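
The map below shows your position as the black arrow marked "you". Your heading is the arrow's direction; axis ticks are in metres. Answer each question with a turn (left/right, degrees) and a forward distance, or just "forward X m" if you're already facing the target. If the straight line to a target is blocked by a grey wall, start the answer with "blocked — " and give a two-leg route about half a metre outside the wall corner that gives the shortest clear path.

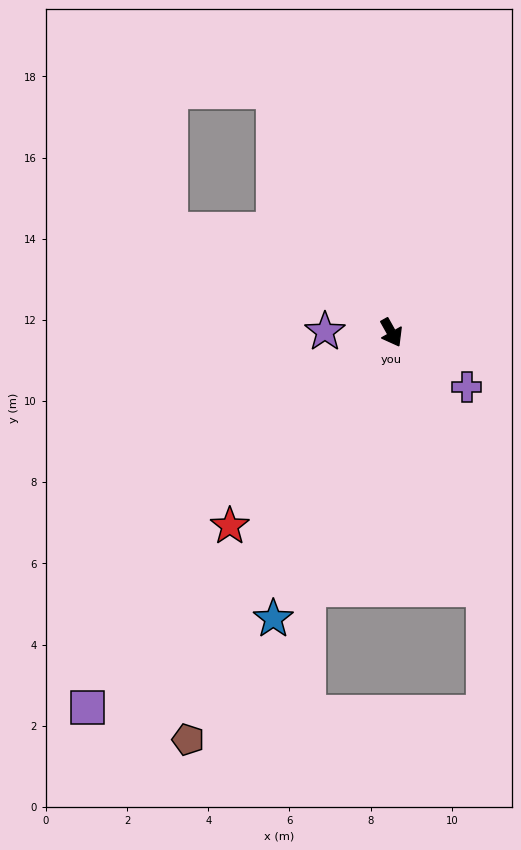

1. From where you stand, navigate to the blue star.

turn right 52°, forward 7.6 m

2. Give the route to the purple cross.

turn left 25°, forward 2.3 m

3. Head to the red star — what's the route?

turn right 69°, forward 6.2 m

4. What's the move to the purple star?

turn right 120°, forward 1.6 m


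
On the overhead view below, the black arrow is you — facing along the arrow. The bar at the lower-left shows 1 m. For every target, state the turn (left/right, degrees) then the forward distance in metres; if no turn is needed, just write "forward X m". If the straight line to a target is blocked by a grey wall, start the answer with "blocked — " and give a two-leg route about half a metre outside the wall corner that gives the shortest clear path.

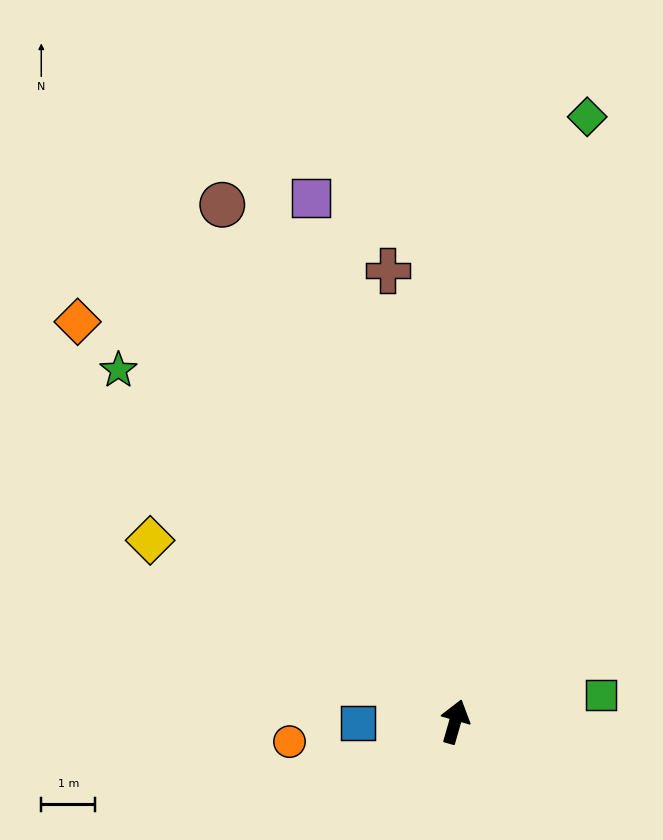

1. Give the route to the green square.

turn right 64°, forward 2.8 m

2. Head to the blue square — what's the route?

turn left 107°, forward 1.8 m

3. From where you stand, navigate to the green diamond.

turn left 4°, forward 11.5 m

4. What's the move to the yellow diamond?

turn left 75°, forward 6.6 m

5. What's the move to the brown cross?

turn left 24°, forward 8.5 m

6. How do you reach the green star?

turn left 60°, forward 9.0 m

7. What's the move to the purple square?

turn left 31°, forward 10.1 m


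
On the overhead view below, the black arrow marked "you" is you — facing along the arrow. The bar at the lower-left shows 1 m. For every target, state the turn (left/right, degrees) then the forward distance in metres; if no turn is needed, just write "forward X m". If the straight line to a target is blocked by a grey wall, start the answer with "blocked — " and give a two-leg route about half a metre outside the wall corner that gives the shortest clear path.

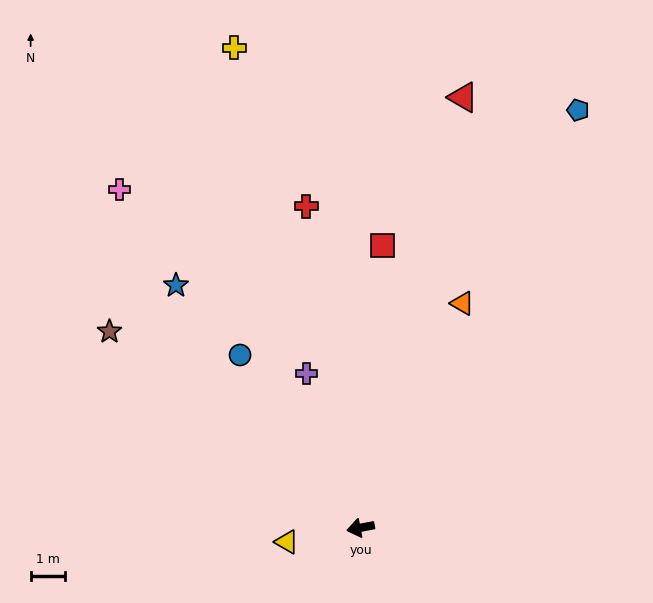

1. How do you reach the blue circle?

turn right 66°, forward 6.1 m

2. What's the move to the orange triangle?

turn right 125°, forward 7.1 m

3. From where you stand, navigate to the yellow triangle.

forward 2.2 m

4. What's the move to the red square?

turn right 105°, forward 8.2 m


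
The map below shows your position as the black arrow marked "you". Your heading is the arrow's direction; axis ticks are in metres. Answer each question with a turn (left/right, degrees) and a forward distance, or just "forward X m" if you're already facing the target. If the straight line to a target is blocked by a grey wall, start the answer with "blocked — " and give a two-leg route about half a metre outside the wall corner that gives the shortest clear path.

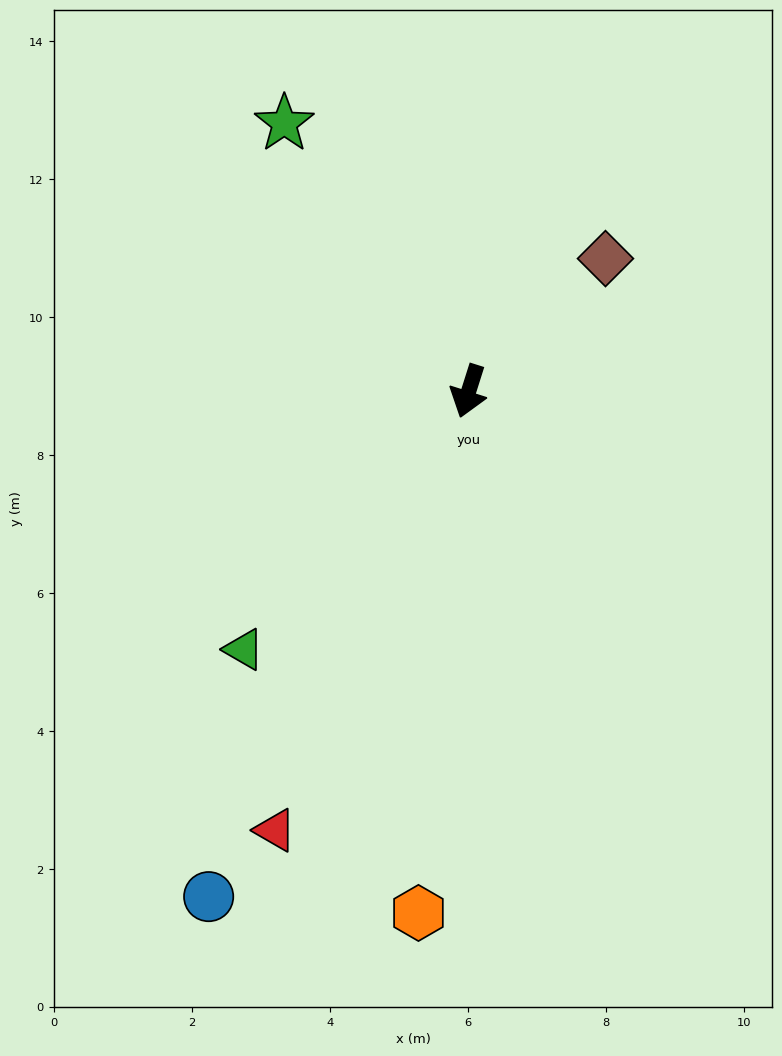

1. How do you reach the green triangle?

turn right 23°, forward 5.0 m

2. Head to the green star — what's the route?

turn right 128°, forward 4.7 m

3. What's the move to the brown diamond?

turn left 152°, forward 2.8 m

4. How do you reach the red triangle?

turn right 6°, forward 7.0 m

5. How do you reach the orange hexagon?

turn left 12°, forward 7.6 m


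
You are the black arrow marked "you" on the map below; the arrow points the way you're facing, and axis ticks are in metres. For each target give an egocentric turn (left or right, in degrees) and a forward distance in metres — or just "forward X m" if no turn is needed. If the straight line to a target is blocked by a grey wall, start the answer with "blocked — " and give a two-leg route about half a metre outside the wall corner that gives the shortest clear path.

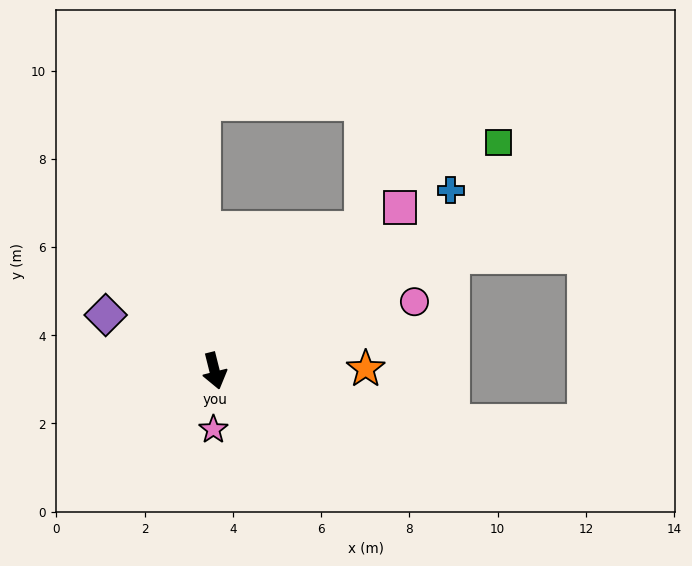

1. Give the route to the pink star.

turn right 15°, forward 1.3 m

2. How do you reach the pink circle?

turn left 95°, forward 4.8 m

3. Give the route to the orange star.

turn left 77°, forward 3.4 m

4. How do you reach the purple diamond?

turn right 131°, forward 2.8 m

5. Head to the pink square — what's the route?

turn left 117°, forward 5.6 m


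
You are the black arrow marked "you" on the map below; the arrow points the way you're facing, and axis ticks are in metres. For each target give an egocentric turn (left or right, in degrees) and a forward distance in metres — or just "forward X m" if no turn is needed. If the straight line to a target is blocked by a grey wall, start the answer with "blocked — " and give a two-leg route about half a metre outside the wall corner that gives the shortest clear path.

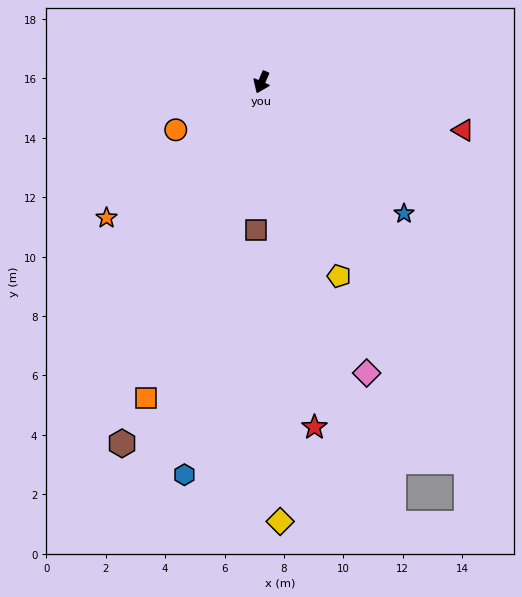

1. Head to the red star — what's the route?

turn left 32°, forward 11.7 m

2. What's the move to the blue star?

turn left 71°, forward 6.5 m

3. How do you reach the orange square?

turn left 3°, forward 11.3 m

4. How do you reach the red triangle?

turn left 100°, forward 7.0 m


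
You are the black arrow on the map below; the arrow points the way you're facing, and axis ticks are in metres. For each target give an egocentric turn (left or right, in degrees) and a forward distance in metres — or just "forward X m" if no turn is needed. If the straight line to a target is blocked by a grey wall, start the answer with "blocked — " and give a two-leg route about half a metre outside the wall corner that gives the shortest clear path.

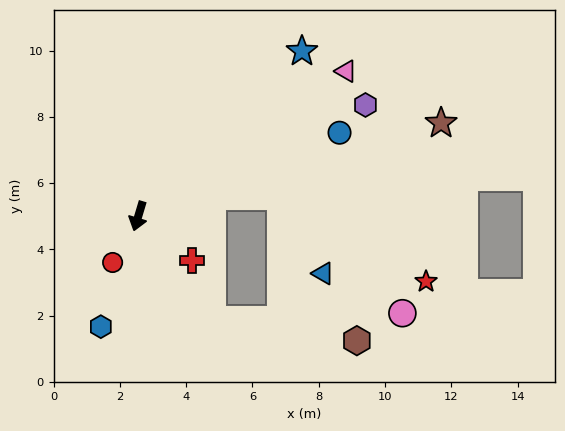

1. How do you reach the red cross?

turn left 67°, forward 2.1 m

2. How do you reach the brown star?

turn left 124°, forward 9.6 m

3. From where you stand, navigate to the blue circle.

turn left 129°, forward 6.6 m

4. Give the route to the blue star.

turn left 152°, forward 7.0 m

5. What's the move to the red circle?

turn right 12°, forward 1.6 m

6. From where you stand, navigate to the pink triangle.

turn left 142°, forward 7.6 m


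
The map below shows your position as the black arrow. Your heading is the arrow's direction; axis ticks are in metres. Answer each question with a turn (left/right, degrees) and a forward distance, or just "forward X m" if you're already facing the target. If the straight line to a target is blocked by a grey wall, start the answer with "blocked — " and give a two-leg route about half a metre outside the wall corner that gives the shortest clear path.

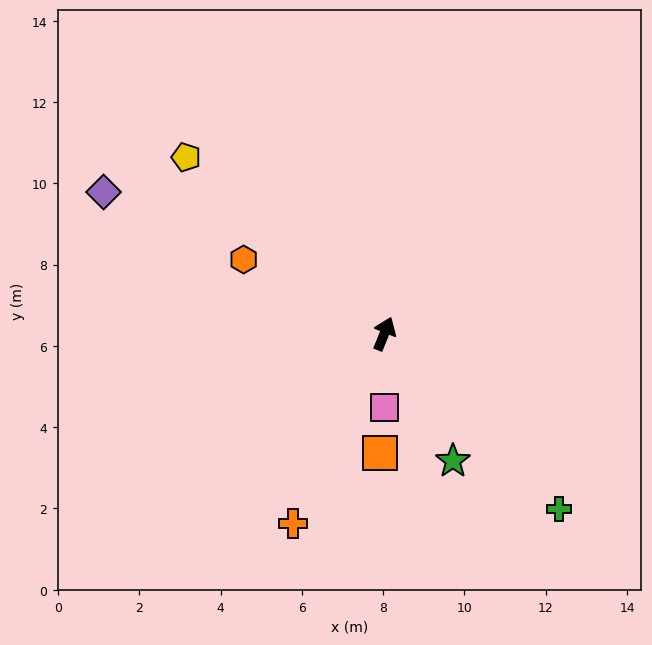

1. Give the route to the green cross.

turn right 113°, forward 6.1 m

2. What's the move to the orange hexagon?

turn left 84°, forward 3.9 m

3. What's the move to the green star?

turn right 130°, forward 3.6 m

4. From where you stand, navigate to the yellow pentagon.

turn left 70°, forward 6.5 m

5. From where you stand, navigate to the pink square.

turn right 158°, forward 1.8 m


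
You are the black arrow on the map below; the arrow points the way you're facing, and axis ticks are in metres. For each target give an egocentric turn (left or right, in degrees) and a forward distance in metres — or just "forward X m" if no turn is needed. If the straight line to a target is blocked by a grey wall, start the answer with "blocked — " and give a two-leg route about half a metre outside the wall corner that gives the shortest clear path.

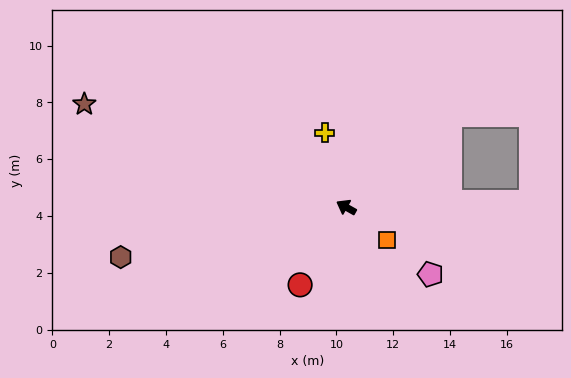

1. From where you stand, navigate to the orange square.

turn left 170°, forward 1.8 m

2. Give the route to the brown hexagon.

turn left 42°, forward 8.1 m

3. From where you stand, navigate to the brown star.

turn left 8°, forward 9.9 m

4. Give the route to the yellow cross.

turn right 45°, forward 2.7 m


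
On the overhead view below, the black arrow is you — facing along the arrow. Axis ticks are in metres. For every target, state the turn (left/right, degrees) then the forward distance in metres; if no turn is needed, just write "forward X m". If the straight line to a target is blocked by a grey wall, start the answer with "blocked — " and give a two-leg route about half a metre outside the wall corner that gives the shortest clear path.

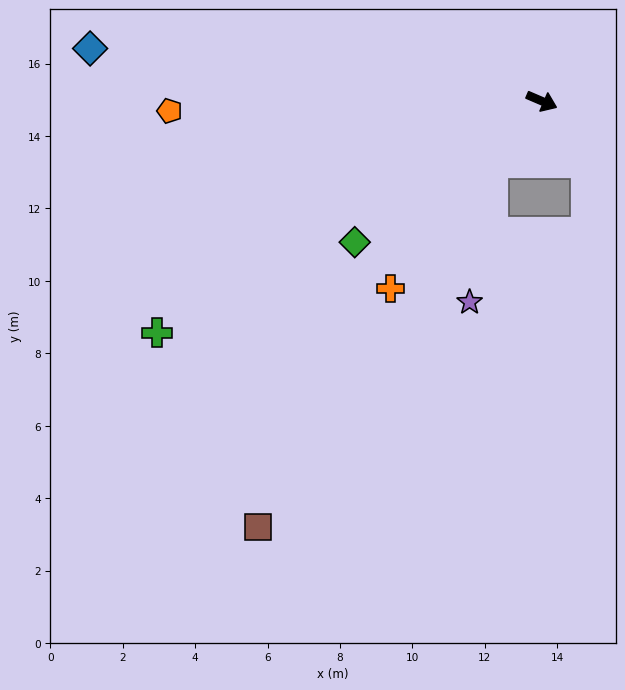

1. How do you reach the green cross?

turn right 126°, forward 12.4 m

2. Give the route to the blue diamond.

turn right 163°, forward 12.6 m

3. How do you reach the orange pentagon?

turn right 155°, forward 10.3 m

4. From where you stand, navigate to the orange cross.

turn right 106°, forward 6.6 m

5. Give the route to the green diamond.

turn right 120°, forward 6.5 m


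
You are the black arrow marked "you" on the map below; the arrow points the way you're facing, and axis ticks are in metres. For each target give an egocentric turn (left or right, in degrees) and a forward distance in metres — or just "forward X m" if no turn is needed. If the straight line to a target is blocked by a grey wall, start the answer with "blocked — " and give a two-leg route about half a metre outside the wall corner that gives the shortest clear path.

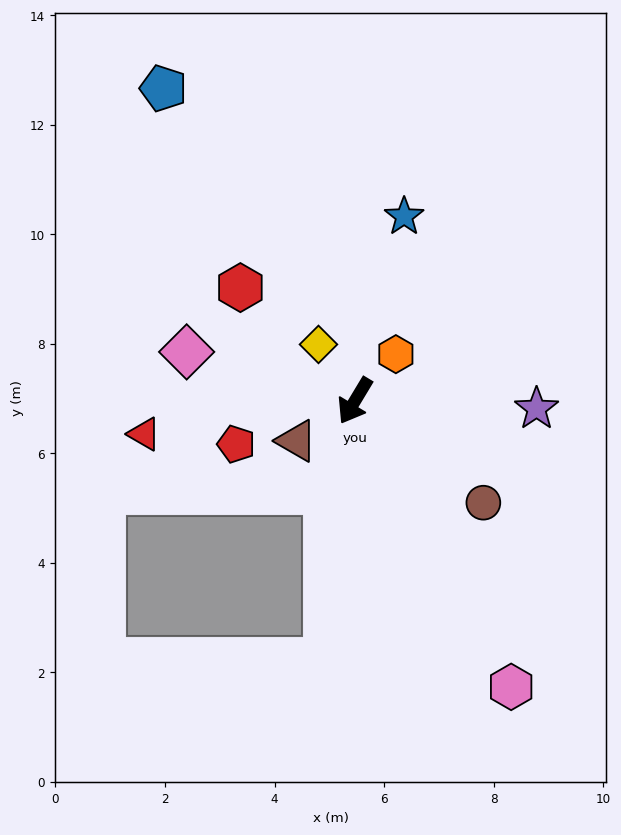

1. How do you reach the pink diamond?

turn right 75°, forward 3.2 m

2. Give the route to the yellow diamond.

turn right 116°, forward 1.2 m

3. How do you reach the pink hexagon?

turn left 60°, forward 6.0 m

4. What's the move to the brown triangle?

turn right 25°, forward 1.3 m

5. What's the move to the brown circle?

turn left 83°, forward 3.0 m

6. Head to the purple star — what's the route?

turn left 119°, forward 3.3 m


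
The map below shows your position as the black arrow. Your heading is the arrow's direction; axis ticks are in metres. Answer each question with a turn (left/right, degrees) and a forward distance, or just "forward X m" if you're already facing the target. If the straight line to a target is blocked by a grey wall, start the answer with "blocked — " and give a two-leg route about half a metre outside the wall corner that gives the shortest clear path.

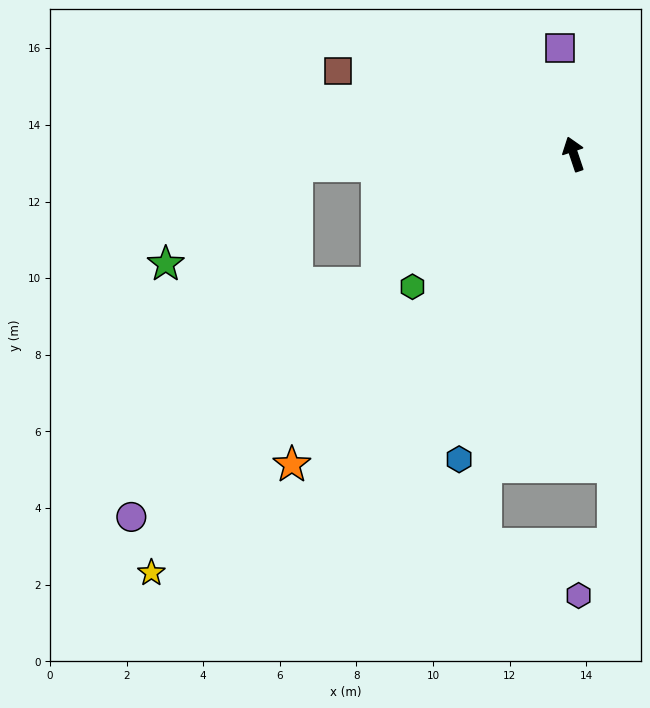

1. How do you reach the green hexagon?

turn left 111°, forward 5.5 m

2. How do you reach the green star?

blocked — turn left 74°, forward 7.2 m, then turn left 34°, forward 4.3 m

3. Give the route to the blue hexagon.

turn left 141°, forward 8.5 m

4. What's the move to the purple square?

turn right 11°, forward 2.8 m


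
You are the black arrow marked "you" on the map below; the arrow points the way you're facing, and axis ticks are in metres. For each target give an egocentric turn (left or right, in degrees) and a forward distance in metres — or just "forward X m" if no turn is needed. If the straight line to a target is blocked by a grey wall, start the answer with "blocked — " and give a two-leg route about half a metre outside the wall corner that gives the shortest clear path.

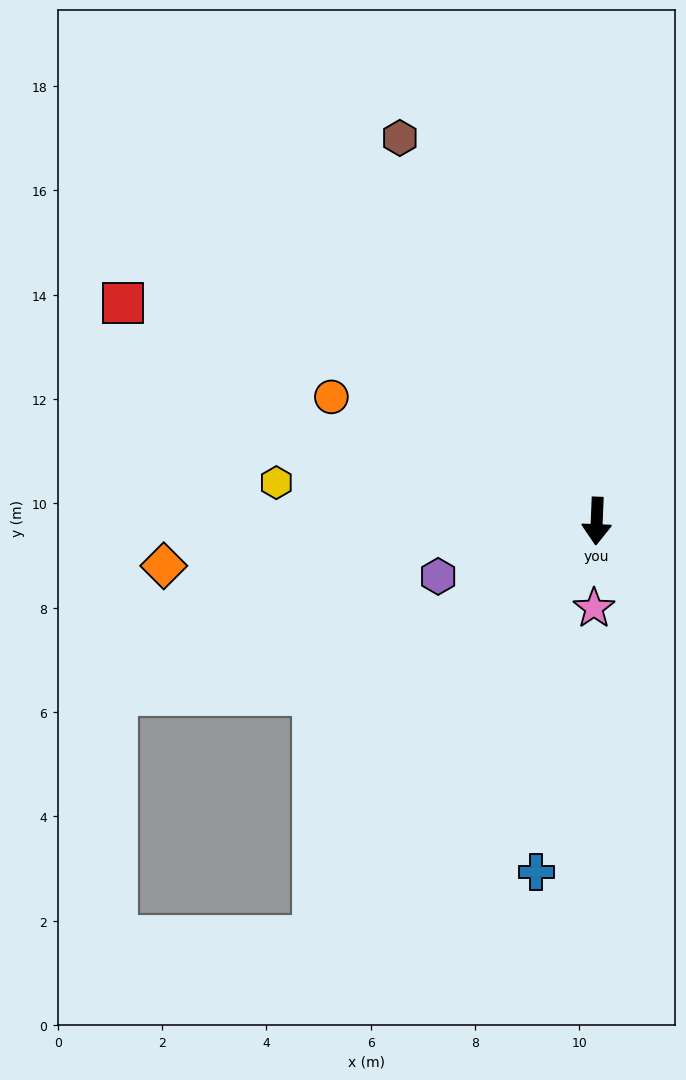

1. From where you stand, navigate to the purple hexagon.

turn right 68°, forward 3.2 m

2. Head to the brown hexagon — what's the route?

turn right 151°, forward 8.3 m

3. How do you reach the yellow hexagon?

turn right 95°, forward 6.2 m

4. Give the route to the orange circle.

turn right 113°, forward 5.6 m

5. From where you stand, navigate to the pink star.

forward 1.7 m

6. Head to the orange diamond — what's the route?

turn right 82°, forward 8.3 m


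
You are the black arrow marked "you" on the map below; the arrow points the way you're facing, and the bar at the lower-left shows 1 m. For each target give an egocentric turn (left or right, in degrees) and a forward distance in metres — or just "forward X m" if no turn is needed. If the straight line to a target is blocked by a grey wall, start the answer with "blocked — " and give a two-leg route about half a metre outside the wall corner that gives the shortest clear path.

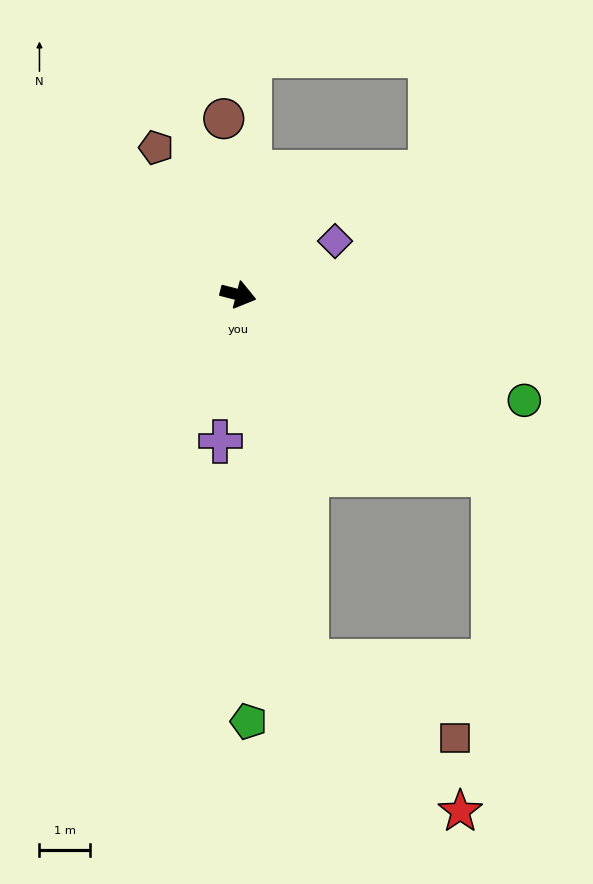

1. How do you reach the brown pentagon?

turn left 134°, forward 3.3 m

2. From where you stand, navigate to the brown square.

blocked — turn right 65°, forward 7.4 m, then turn left 52°, forward 3.3 m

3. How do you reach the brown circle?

turn left 109°, forward 3.5 m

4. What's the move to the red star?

blocked — turn right 65°, forward 7.4 m, then turn left 35°, forward 4.3 m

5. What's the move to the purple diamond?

turn left 43°, forward 2.2 m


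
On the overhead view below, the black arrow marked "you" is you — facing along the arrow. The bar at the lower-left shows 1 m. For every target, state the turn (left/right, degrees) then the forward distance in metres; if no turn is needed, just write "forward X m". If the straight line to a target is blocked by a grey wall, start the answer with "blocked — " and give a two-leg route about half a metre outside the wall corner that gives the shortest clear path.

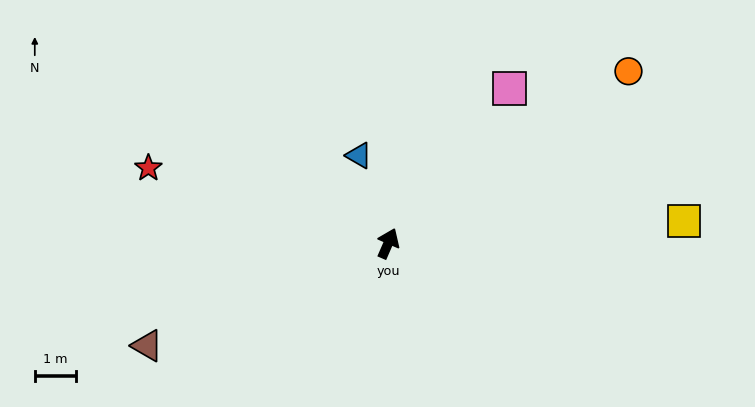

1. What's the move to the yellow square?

turn right 62°, forward 7.2 m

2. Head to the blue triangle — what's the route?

turn left 42°, forward 2.3 m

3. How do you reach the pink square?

turn right 15°, forward 4.8 m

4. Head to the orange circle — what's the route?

turn right 31°, forward 7.2 m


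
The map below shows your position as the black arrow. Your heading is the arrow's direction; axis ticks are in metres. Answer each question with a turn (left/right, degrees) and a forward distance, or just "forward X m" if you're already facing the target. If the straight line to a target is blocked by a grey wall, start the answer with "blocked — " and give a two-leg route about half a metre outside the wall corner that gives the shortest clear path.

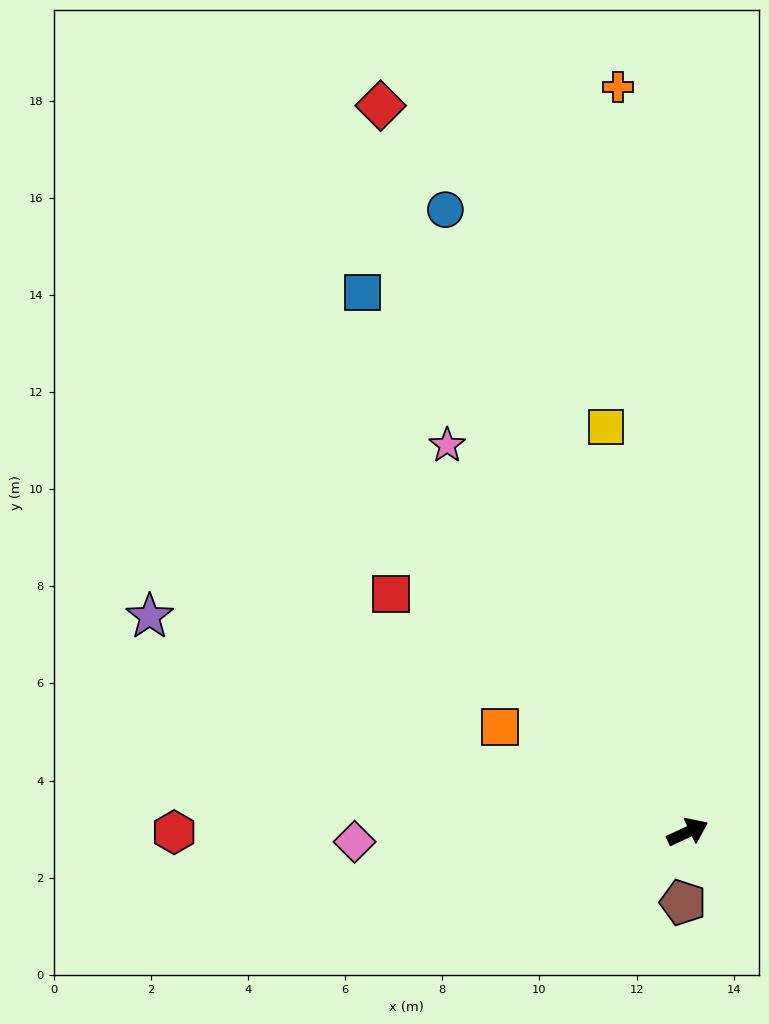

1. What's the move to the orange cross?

turn left 70°, forward 15.4 m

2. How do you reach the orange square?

turn left 126°, forward 4.4 m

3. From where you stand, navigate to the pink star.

turn left 97°, forward 9.4 m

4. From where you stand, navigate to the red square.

turn left 116°, forward 7.8 m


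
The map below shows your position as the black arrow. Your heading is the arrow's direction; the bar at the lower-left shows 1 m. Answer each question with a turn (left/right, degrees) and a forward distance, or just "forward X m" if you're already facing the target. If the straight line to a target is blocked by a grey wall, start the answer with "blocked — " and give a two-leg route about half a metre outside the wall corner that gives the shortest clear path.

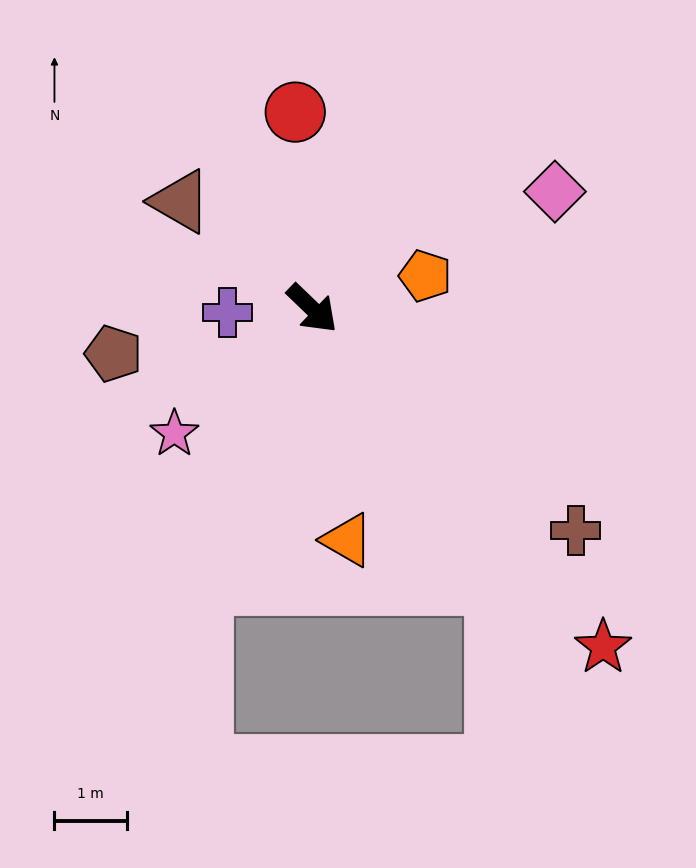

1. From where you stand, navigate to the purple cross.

turn right 133°, forward 1.2 m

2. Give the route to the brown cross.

turn left 4°, forward 4.8 m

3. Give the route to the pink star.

turn right 94°, forward 2.6 m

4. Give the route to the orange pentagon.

turn left 60°, forward 1.6 m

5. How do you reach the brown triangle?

turn right 175°, forward 2.4 m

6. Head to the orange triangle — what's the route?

turn right 38°, forward 3.2 m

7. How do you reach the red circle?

turn left 139°, forward 2.7 m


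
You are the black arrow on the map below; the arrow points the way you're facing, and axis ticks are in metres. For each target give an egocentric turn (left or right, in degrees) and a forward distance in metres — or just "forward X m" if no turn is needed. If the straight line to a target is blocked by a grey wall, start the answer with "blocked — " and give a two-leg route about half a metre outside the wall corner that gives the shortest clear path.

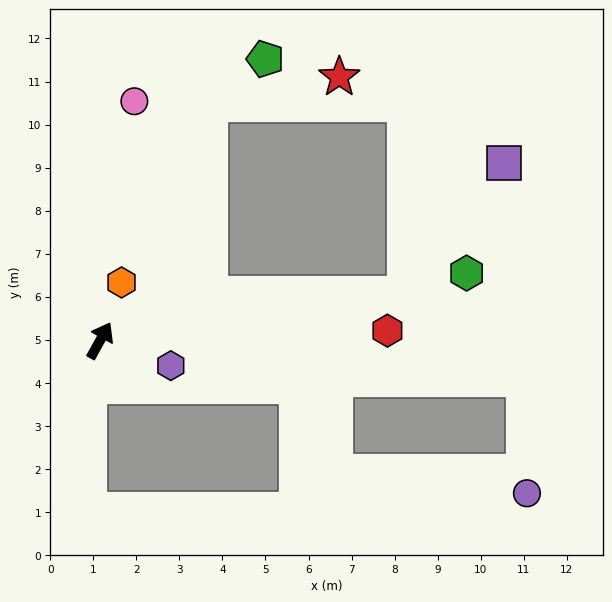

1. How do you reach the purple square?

blocked — turn right 52°, forward 7.2 m, then turn left 44°, forward 3.8 m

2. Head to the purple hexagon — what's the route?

turn right 81°, forward 1.7 m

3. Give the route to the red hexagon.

turn right 59°, forward 6.7 m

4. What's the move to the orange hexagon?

turn left 9°, forward 1.4 m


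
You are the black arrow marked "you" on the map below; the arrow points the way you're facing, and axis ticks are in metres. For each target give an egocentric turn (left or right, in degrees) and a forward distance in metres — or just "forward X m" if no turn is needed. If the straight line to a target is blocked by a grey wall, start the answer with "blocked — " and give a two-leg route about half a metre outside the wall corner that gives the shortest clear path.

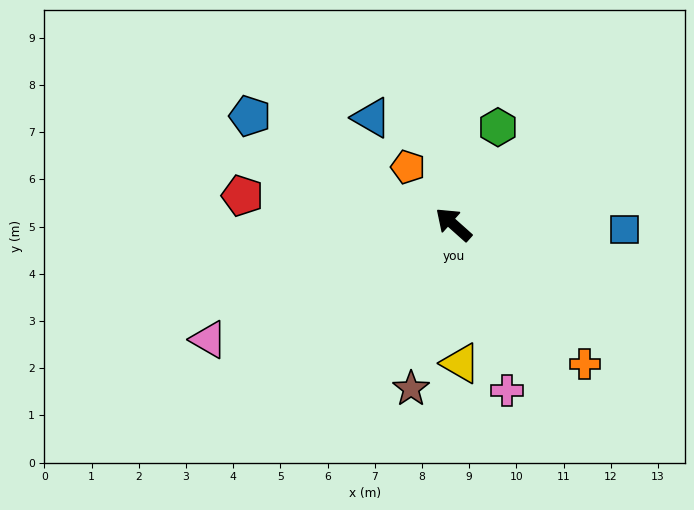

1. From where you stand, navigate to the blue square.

turn right 140°, forward 3.6 m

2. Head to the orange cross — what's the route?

turn left 175°, forward 4.1 m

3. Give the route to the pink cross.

turn left 150°, forward 3.7 m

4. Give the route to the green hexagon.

turn right 73°, forward 2.3 m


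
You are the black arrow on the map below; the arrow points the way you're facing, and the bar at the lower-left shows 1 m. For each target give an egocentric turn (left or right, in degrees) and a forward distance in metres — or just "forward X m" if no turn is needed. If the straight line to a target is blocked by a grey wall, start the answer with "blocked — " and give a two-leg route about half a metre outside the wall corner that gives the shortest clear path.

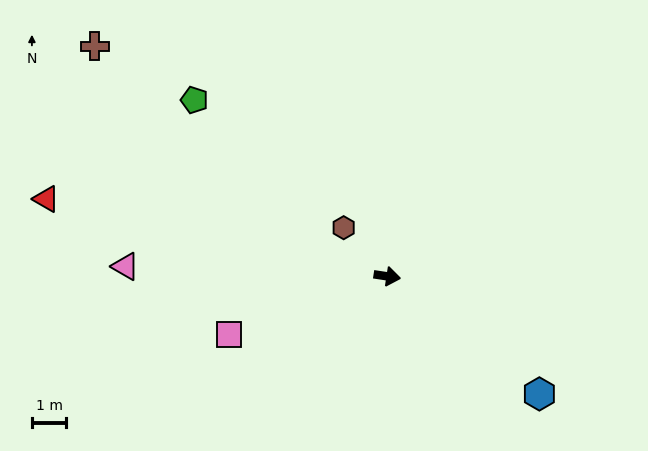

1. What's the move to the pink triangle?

turn right 174°, forward 7.6 m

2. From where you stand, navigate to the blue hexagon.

turn right 29°, forward 5.6 m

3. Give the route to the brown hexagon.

turn left 141°, forward 1.9 m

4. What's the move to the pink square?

turn right 151°, forward 4.9 m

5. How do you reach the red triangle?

turn left 176°, forward 10.1 m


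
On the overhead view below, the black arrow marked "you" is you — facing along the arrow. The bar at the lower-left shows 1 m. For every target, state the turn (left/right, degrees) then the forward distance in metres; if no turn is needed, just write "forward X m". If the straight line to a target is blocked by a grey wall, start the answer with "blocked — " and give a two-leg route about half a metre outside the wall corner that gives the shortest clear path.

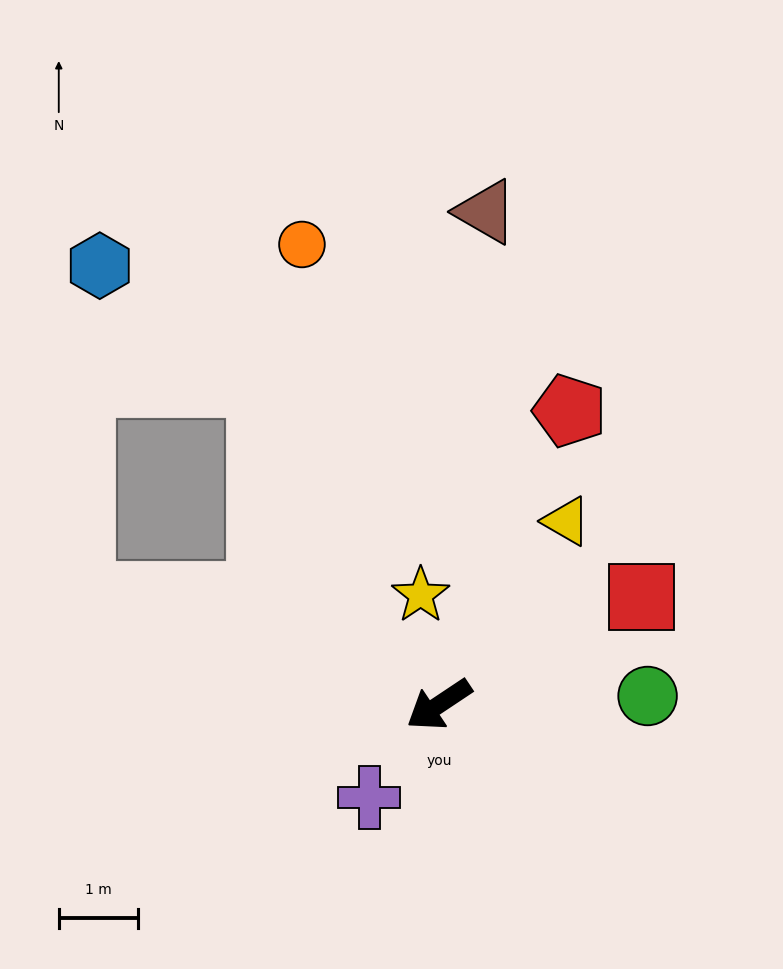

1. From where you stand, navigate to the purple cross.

turn left 19°, forward 1.5 m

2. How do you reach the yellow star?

turn right 114°, forward 1.4 m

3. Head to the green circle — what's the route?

turn left 149°, forward 2.6 m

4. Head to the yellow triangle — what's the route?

turn right 158°, forward 2.8 m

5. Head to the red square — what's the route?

turn left 174°, forward 2.9 m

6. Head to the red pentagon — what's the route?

turn right 148°, forward 4.0 m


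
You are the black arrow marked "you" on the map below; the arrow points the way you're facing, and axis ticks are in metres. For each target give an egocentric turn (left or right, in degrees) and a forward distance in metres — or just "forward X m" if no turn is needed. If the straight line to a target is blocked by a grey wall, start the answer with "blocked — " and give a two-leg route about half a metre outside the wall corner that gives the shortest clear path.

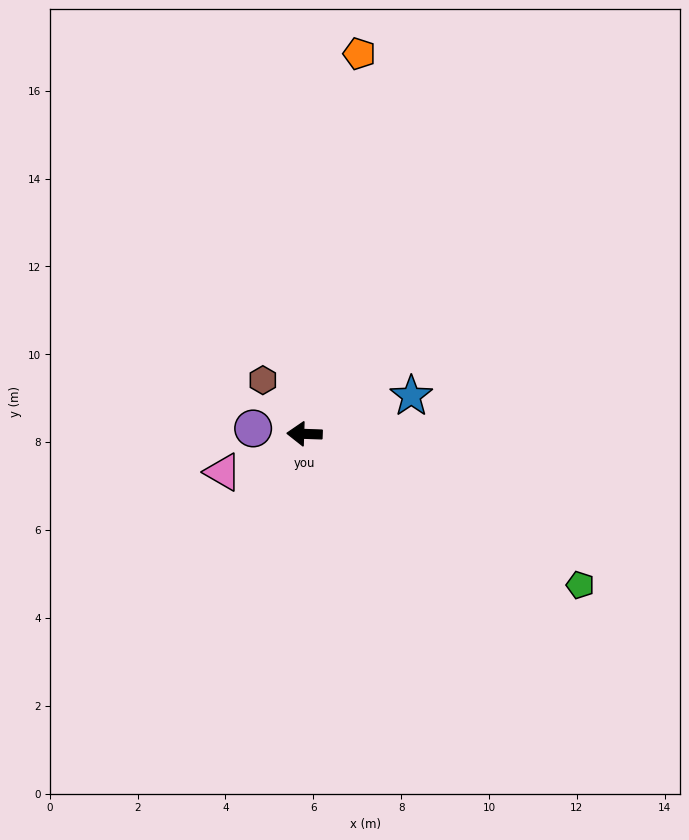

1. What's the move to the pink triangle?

turn left 27°, forward 2.1 m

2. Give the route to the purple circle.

turn right 4°, forward 1.2 m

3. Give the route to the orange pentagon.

turn right 96°, forward 8.7 m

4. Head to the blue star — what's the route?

turn right 159°, forward 2.6 m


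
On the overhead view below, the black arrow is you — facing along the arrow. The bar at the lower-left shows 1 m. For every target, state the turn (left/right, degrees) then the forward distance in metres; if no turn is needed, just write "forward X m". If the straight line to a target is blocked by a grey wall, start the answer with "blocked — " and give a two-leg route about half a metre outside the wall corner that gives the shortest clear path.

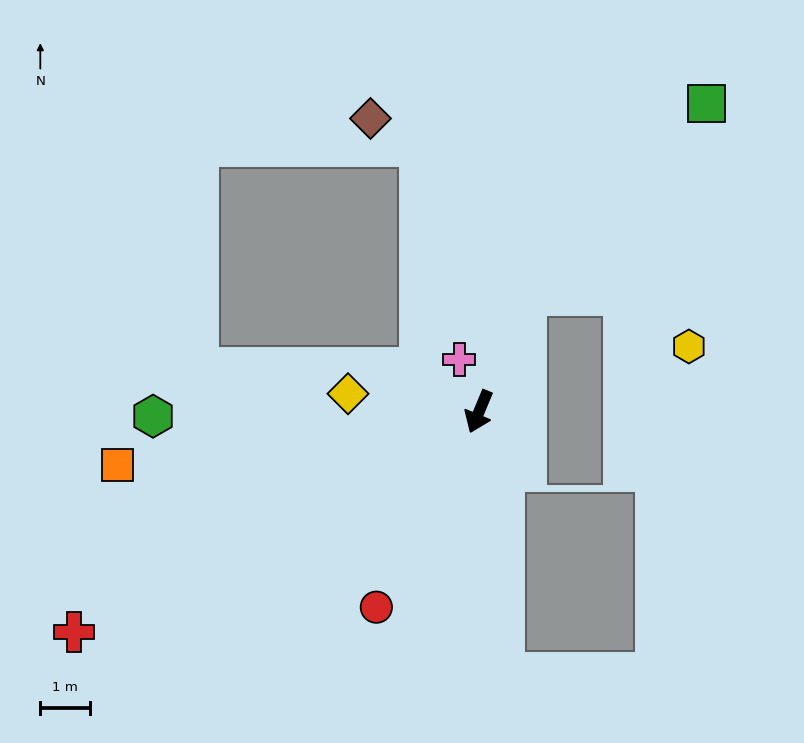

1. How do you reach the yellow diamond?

turn right 75°, forward 2.7 m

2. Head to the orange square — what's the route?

turn right 59°, forward 7.4 m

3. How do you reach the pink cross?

turn right 137°, forward 1.1 m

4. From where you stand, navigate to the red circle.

turn right 5°, forward 4.5 m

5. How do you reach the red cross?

turn right 39°, forward 9.3 m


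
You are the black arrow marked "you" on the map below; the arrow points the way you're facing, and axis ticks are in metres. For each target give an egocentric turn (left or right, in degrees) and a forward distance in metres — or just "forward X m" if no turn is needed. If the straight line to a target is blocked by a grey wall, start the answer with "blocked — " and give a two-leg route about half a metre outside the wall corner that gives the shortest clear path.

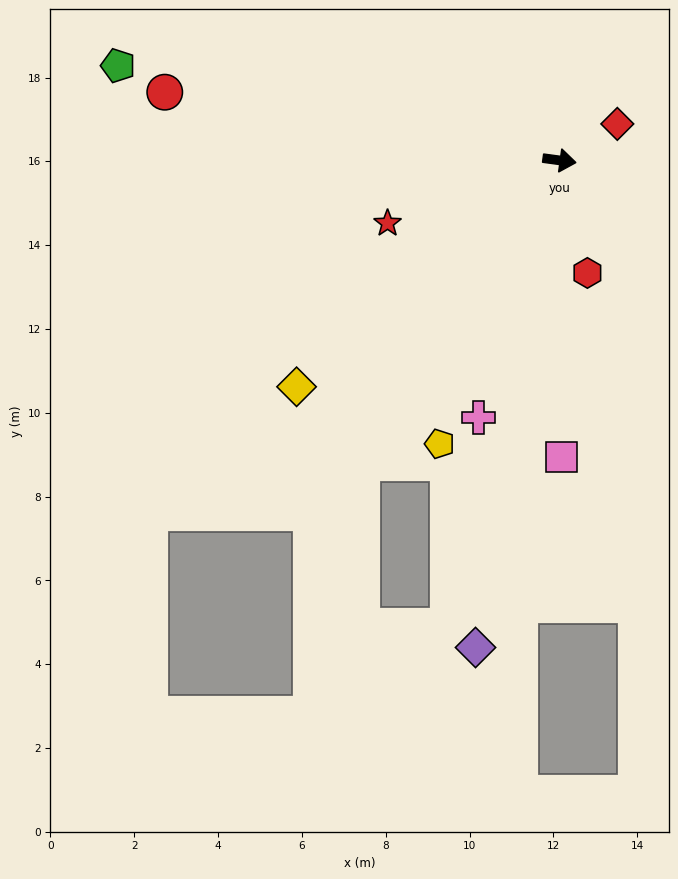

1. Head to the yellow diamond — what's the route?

turn right 132°, forward 8.3 m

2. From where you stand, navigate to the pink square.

turn right 82°, forward 7.1 m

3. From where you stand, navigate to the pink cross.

turn right 100°, forward 6.4 m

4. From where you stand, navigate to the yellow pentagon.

turn right 105°, forward 7.3 m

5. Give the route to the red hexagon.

turn right 68°, forward 2.8 m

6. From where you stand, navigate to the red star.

turn right 152°, forward 4.4 m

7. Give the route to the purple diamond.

turn right 92°, forward 11.8 m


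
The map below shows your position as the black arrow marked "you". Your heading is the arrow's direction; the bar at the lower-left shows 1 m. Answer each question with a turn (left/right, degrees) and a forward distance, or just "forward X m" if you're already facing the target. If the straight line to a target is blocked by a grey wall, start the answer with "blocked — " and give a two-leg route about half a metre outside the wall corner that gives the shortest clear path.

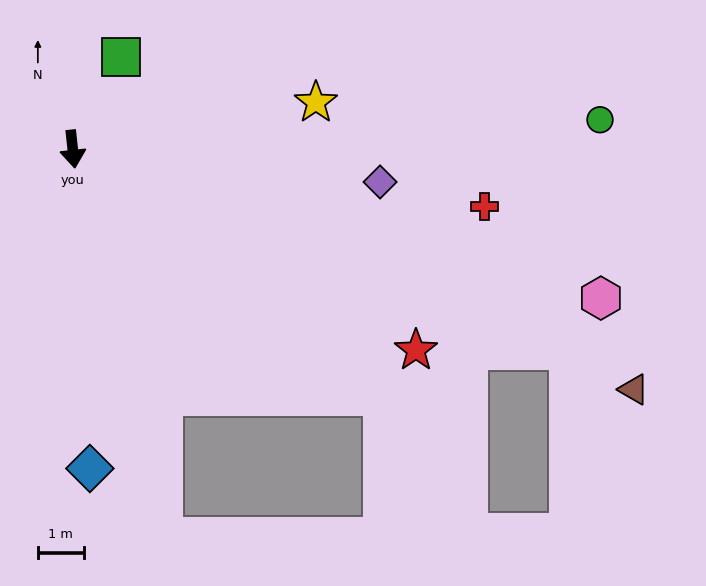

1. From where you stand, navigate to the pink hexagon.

turn left 68°, forward 12.0 m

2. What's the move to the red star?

turn left 53°, forward 8.7 m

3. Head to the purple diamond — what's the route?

turn left 78°, forward 6.7 m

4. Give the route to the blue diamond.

turn right 3°, forward 7.0 m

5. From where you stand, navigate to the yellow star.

turn left 95°, forward 5.4 m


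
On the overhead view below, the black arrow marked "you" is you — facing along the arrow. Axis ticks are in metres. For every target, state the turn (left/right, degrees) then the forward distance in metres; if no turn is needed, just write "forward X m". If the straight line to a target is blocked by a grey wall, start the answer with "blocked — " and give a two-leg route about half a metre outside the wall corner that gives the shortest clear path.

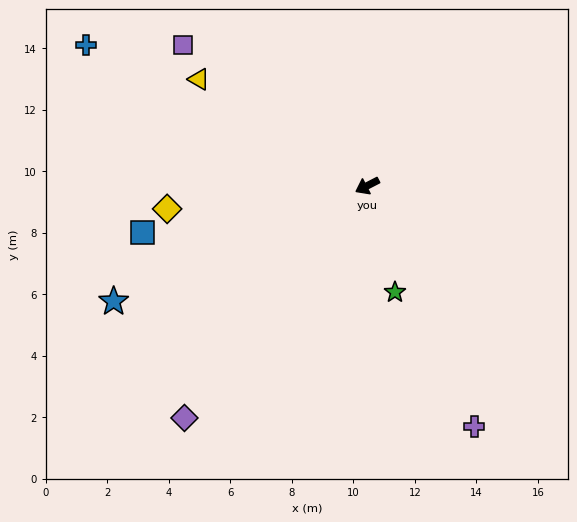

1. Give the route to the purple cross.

turn left 87°, forward 8.6 m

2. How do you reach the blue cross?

turn right 54°, forward 10.2 m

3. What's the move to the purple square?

turn right 65°, forward 7.5 m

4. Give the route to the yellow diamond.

turn right 21°, forward 6.6 m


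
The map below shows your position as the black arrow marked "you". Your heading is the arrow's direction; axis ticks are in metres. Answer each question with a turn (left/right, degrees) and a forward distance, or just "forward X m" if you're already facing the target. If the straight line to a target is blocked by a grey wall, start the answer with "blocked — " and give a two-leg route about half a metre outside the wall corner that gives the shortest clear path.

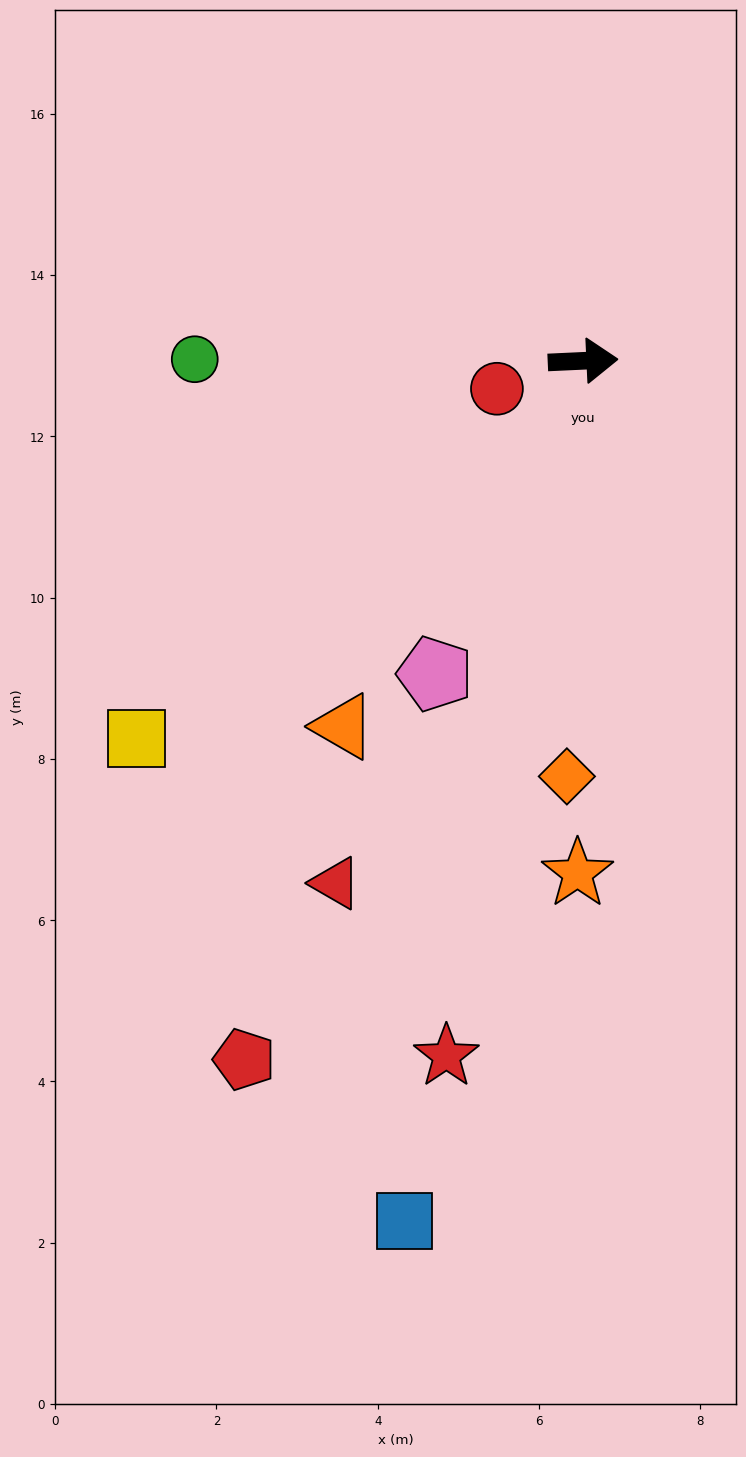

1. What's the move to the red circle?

turn right 165°, forward 1.1 m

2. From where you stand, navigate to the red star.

turn right 104°, forward 8.8 m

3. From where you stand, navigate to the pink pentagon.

turn right 118°, forward 4.3 m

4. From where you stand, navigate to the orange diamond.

turn right 95°, forward 5.2 m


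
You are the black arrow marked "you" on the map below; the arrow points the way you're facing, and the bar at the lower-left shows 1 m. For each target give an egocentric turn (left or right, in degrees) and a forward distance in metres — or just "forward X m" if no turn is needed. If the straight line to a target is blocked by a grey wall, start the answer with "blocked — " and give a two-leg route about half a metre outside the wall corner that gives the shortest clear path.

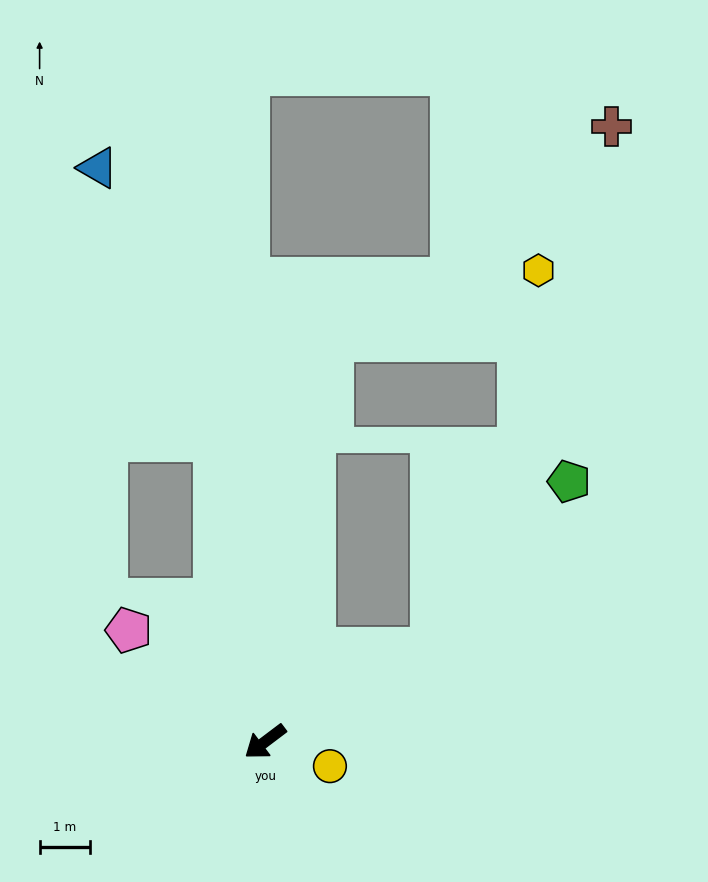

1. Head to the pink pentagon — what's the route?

turn right 76°, forward 3.5 m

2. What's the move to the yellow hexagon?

blocked — turn right 137°, forward 8.1 m, then turn right 61°, forward 4.3 m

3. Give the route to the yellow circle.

turn left 122°, forward 1.4 m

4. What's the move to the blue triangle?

blocked — turn right 117°, forward 6.1 m, then turn left 13°, forward 5.9 m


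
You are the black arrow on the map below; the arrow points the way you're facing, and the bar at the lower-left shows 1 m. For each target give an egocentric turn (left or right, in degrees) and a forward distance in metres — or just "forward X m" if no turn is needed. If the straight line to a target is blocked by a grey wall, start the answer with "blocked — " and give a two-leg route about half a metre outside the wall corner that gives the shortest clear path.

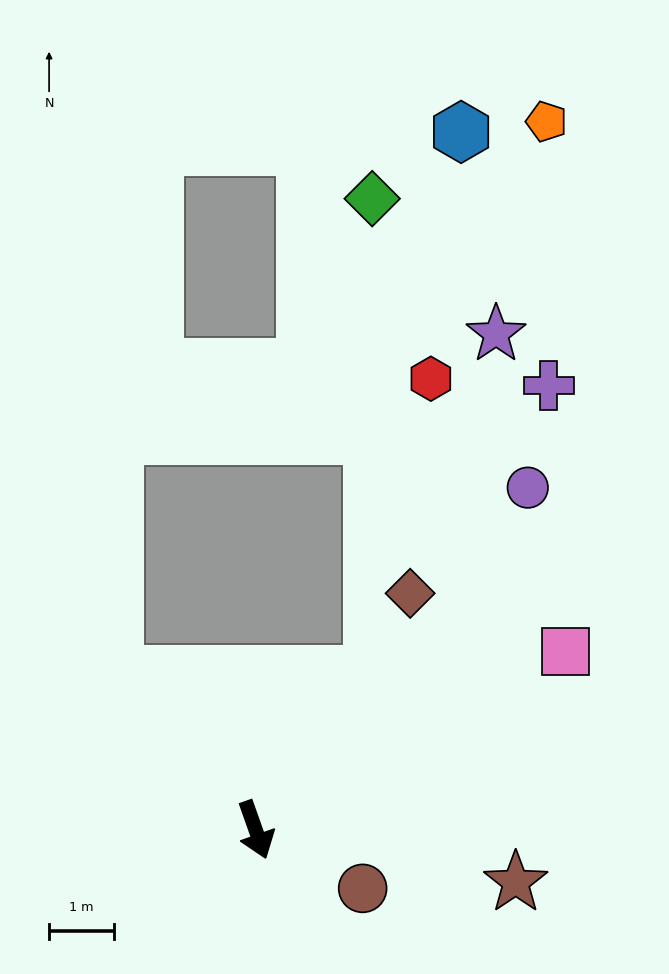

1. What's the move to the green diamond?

blocked — turn left 124°, forward 3.0 m, then turn left 36°, forward 7.3 m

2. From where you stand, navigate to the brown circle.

turn left 42°, forward 1.9 m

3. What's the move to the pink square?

turn left 100°, forward 5.5 m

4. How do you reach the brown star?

turn left 59°, forward 4.1 m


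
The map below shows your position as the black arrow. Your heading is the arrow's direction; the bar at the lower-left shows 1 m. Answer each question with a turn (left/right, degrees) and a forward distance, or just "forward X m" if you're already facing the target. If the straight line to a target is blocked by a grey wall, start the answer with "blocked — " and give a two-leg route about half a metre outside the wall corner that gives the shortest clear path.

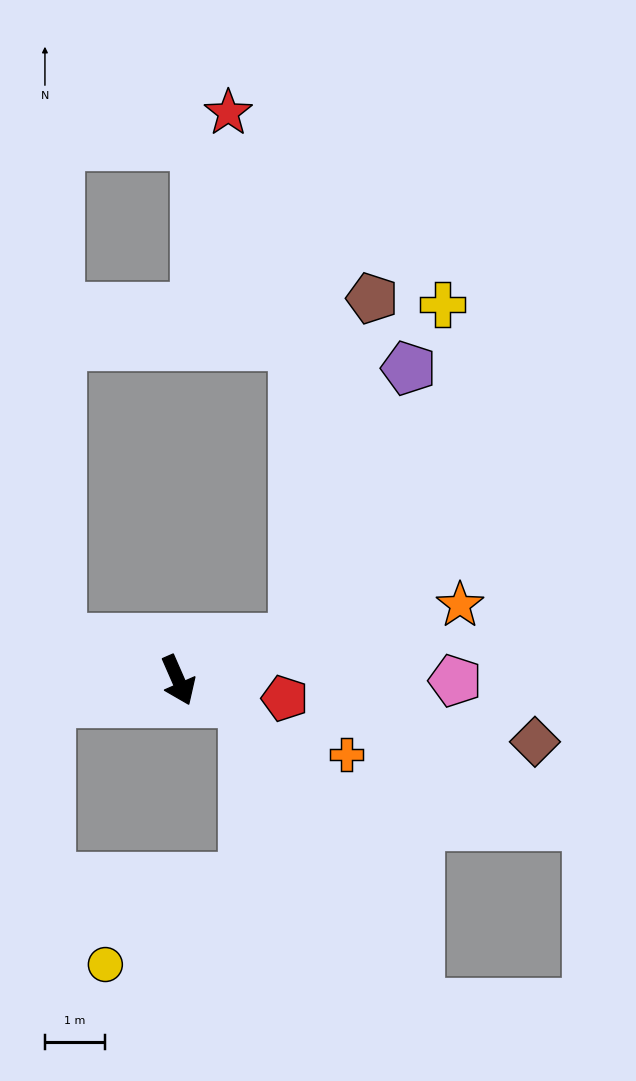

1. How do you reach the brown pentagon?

blocked — turn left 86°, forward 2.0 m, then turn left 57°, forward 5.8 m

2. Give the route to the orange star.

turn left 81°, forward 4.9 m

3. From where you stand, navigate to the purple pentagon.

blocked — turn left 86°, forward 2.0 m, then turn left 47°, forward 4.9 m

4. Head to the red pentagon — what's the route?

turn left 57°, forward 1.8 m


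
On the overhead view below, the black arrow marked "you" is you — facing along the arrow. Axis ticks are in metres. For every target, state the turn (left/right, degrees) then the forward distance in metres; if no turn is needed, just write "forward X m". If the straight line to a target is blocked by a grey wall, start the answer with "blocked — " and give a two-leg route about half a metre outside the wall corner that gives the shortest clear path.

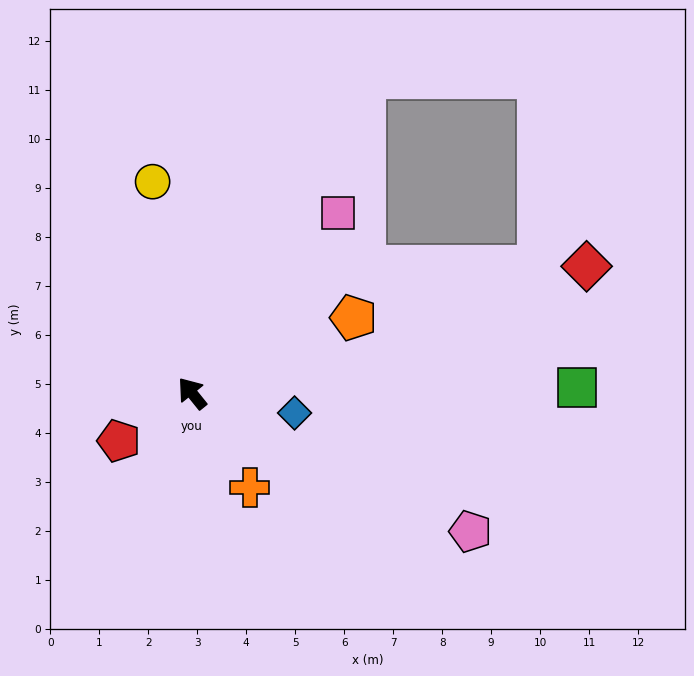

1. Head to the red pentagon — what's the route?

turn left 84°, forward 1.8 m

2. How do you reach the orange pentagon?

turn right 104°, forward 3.6 m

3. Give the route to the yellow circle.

turn right 28°, forward 4.4 m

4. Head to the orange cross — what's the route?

turn left 173°, forward 2.3 m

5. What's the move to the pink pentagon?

turn right 155°, forward 6.3 m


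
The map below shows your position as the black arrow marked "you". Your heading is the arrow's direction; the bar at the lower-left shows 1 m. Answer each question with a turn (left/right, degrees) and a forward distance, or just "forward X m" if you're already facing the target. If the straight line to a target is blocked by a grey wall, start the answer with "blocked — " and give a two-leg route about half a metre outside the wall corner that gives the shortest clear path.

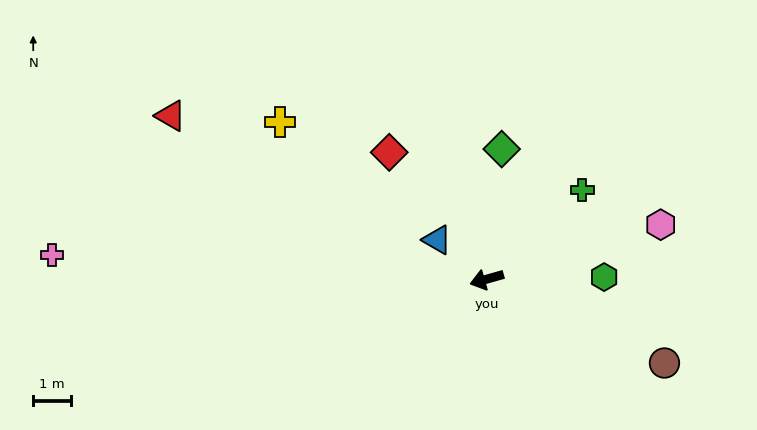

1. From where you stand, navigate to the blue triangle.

turn right 54°, forward 1.7 m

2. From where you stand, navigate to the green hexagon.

turn left 165°, forward 3.1 m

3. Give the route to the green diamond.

turn right 112°, forward 3.5 m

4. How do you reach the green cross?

turn right 153°, forward 3.5 m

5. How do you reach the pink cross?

turn right 19°, forward 11.6 m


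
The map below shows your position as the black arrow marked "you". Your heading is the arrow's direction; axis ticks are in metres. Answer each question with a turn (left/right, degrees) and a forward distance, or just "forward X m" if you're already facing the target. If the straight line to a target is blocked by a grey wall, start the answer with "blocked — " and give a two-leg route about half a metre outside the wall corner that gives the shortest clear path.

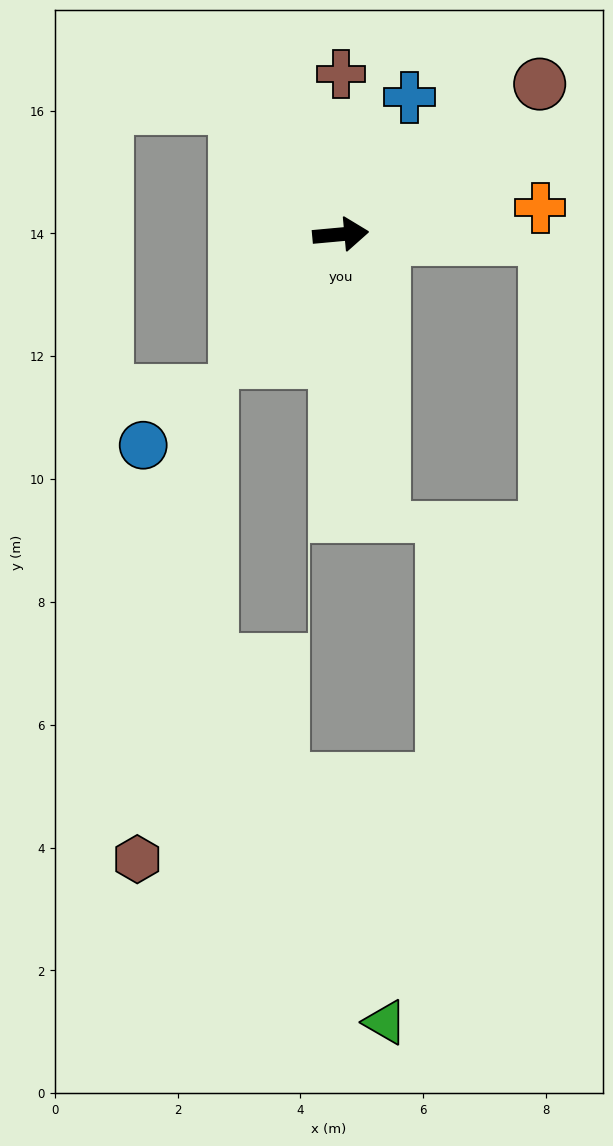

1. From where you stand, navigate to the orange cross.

turn left 2°, forward 3.3 m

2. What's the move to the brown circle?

turn left 32°, forward 4.1 m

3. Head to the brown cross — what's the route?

turn left 85°, forward 2.6 m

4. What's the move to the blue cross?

turn left 58°, forward 2.5 m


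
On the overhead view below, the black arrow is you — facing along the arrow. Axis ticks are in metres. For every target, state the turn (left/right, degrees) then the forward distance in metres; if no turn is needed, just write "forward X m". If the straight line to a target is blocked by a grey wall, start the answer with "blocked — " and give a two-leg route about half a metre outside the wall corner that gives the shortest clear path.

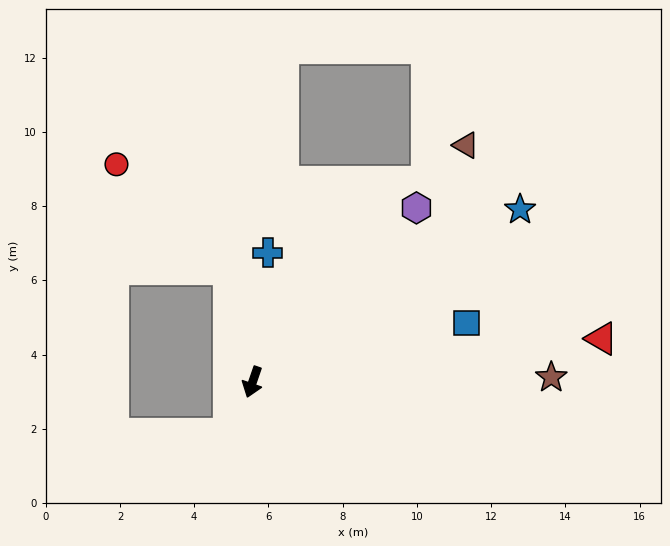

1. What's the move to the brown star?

turn left 110°, forward 8.0 m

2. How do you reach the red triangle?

turn left 116°, forward 9.5 m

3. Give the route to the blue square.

turn left 124°, forward 6.0 m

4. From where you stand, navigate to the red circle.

blocked — turn right 149°, forward 3.1 m, then turn left 35°, forward 4.1 m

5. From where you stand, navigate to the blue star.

turn left 142°, forward 8.6 m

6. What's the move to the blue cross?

turn right 168°, forward 3.5 m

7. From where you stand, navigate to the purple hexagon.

turn left 156°, forward 6.4 m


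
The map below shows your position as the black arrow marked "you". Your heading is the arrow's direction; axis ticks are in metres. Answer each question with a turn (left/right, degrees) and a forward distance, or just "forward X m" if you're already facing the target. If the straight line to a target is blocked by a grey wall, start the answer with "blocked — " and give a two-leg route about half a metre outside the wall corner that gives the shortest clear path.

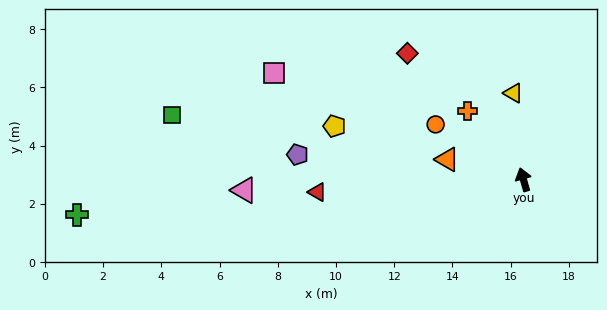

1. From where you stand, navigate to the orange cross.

turn left 23°, forward 3.0 m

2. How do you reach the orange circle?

turn left 42°, forward 3.6 m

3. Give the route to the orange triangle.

turn left 59°, forward 2.7 m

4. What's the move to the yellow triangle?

turn right 9°, forward 3.0 m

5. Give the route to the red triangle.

turn left 78°, forward 7.1 m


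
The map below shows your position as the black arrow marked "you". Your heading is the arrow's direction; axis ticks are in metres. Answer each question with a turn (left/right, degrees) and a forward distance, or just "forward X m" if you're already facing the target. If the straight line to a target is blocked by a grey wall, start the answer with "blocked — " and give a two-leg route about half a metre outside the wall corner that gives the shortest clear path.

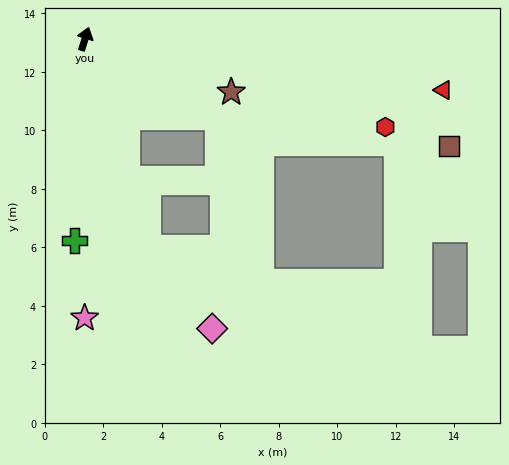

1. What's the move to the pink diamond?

blocked — turn right 146°, forward 7.4 m, then turn left 21°, forward 3.5 m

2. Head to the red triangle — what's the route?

turn right 81°, forward 12.4 m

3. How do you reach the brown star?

turn right 93°, forward 5.3 m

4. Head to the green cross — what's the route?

turn right 166°, forward 6.9 m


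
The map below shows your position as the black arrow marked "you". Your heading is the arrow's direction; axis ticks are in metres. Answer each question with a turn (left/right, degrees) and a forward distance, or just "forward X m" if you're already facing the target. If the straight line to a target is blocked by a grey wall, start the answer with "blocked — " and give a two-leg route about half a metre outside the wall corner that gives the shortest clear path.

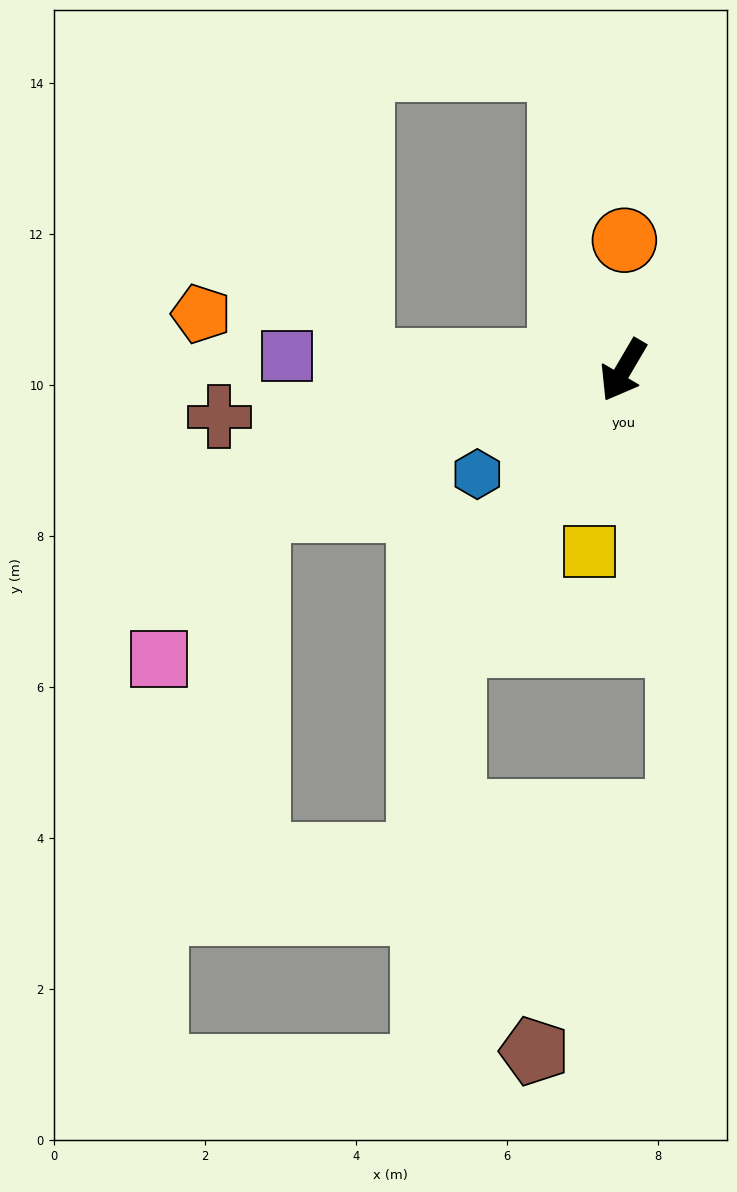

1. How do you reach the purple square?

turn right 62°, forward 4.5 m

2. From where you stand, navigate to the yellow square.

turn left 20°, forward 2.4 m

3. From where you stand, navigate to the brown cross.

turn right 53°, forward 5.4 m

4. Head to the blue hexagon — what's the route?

turn right 24°, forward 2.4 m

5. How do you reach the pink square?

blocked — turn right 39°, forward 5.2 m, then turn left 36°, forward 2.4 m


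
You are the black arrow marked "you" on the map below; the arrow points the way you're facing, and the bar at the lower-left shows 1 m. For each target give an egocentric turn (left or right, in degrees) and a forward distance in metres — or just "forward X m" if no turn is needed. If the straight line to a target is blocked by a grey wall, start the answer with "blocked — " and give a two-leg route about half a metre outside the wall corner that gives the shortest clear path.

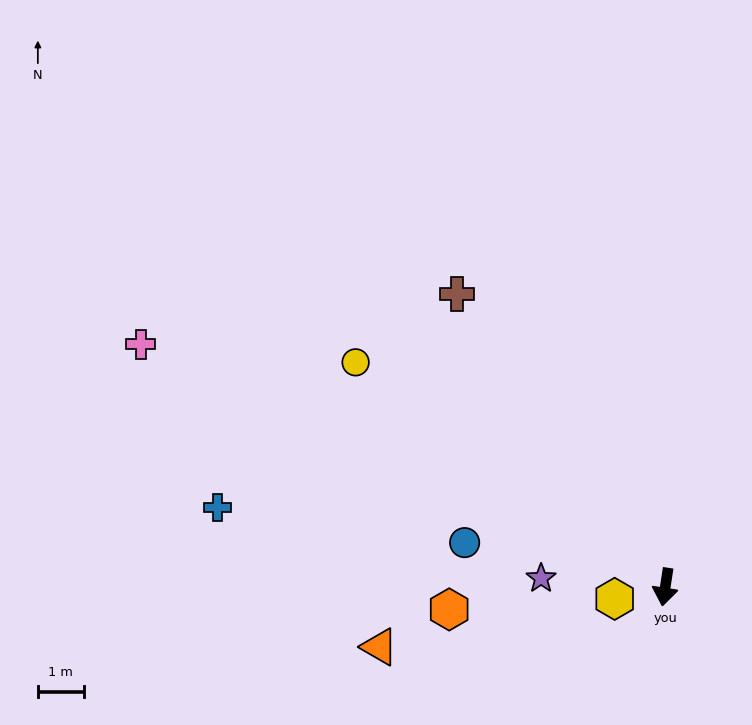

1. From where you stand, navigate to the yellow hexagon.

turn right 68°, forward 1.1 m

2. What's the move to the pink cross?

turn right 106°, forward 12.6 m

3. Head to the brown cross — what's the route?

turn right 136°, forward 7.8 m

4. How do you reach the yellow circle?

turn right 117°, forward 8.3 m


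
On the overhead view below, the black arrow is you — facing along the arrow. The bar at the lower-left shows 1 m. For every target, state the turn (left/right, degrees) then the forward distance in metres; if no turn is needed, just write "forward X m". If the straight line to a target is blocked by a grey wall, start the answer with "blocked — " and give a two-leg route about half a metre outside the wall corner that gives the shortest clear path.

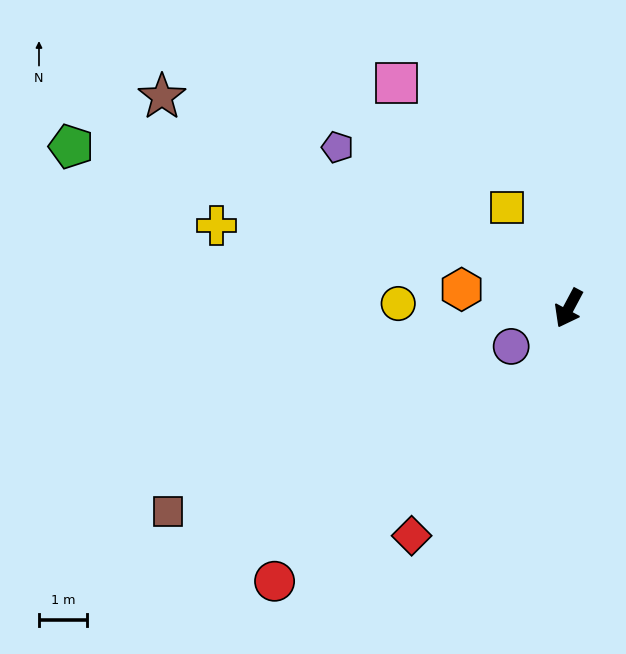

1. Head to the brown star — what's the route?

turn right 89°, forward 9.6 m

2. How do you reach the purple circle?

turn right 28°, forward 1.4 m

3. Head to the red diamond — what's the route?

turn right 7°, forward 5.8 m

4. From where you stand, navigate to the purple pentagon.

turn right 97°, forward 5.9 m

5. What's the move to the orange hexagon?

turn right 72°, forward 2.3 m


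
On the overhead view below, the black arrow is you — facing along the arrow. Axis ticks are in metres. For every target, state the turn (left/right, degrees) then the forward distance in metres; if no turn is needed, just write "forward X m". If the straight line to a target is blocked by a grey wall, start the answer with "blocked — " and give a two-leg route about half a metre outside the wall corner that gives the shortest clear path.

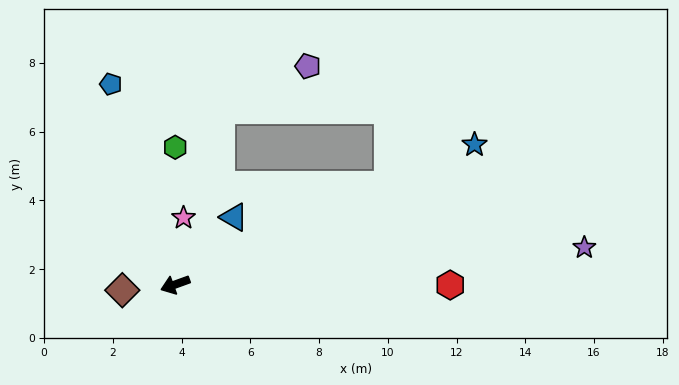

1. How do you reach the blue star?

turn right 175°, forward 9.6 m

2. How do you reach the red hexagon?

turn left 160°, forward 8.0 m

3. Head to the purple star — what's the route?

turn left 165°, forward 12.0 m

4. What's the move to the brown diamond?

turn right 14°, forward 1.5 m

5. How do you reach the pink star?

turn right 117°, forward 2.0 m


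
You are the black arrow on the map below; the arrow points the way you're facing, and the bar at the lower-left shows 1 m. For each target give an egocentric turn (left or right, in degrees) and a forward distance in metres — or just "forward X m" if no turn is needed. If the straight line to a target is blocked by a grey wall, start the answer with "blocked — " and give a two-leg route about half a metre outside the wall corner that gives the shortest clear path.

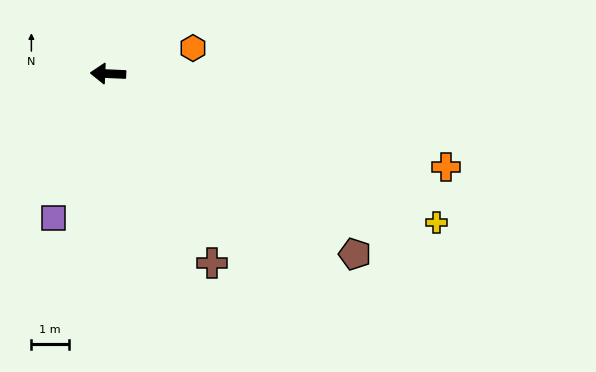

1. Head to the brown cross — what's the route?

turn left 121°, forward 5.8 m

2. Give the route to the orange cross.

turn left 167°, forward 9.4 m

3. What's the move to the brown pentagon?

turn left 146°, forward 8.2 m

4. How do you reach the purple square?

turn left 72°, forward 4.1 m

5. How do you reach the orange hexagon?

turn right 161°, forward 2.4 m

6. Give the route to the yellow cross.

turn left 158°, forward 9.7 m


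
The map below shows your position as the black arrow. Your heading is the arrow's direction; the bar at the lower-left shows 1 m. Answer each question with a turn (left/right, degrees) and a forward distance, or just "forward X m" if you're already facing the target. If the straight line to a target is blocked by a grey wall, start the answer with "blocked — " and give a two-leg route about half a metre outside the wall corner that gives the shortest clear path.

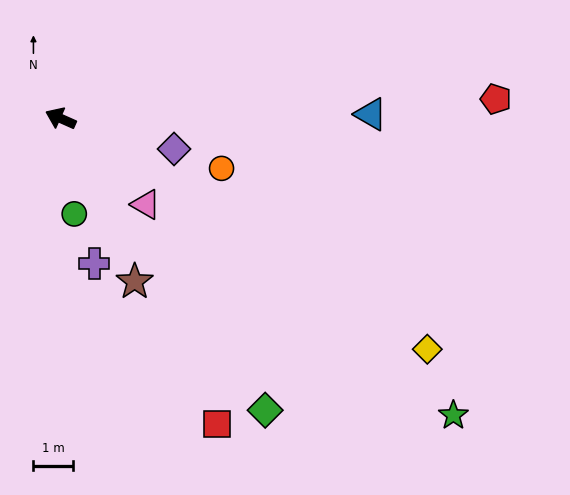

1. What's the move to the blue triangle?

turn right 155°, forward 7.8 m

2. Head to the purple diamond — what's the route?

turn right 171°, forward 2.9 m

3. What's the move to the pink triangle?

turn left 159°, forward 3.0 m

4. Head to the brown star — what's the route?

turn left 138°, forward 4.5 m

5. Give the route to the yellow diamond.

turn left 172°, forward 10.8 m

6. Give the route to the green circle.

turn left 122°, forward 2.4 m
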